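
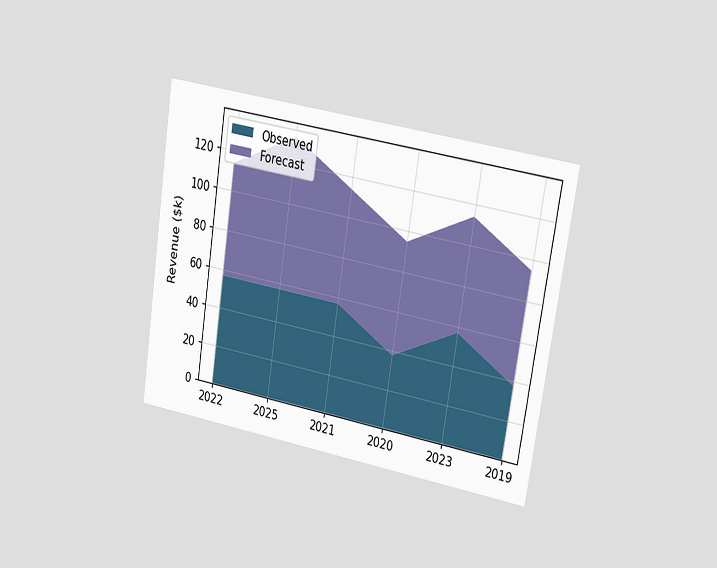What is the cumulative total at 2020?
$95k

The chart is tilted about 9° clockwise and viewed slightly from the right. The stacked total at 2020 reaches $95k.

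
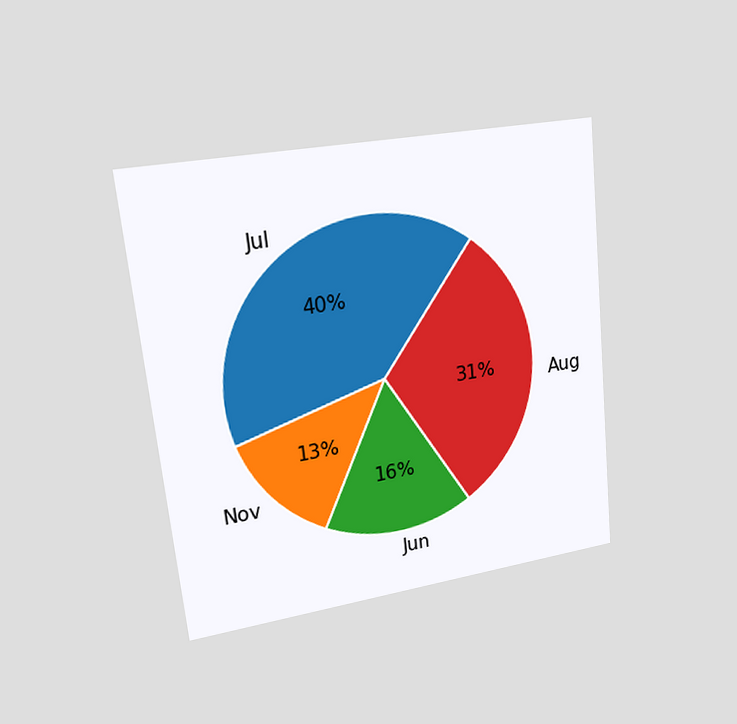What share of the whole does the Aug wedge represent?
The chart is tilted about 6° counter-clockwise and viewed slightly from the left. The Aug slice takes up 31% of the pie.

31%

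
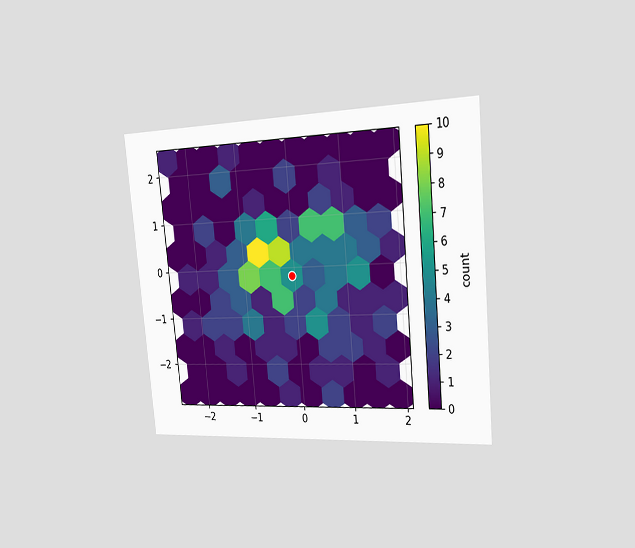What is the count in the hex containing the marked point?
The chart is tilted about 5° counter-clockwise and viewed slightly from the right. The marked hex reads 5 on the colorbar.

5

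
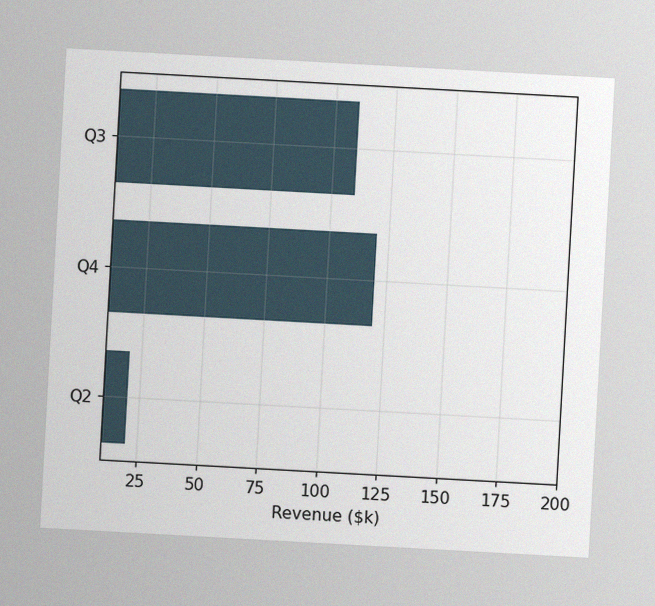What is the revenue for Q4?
$120k

The chart is tilted about 3° clockwise, with some photo noise. Reading along the chart's x-axis, the Q4 bar reaches $120k.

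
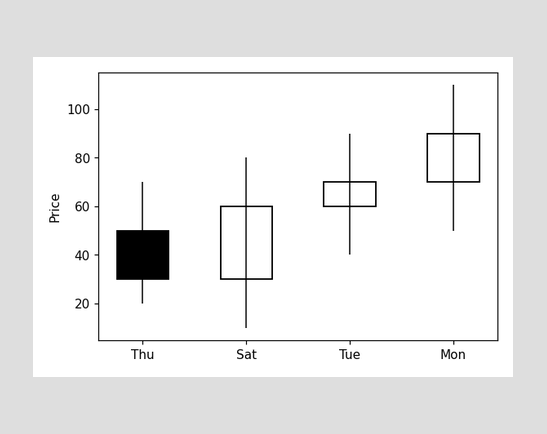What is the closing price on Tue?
The Tue candle closes at 70.

70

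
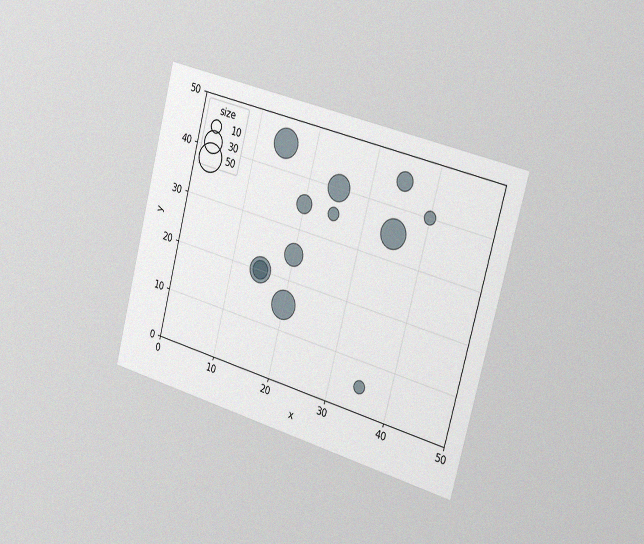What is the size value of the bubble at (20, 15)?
The chart is tilted about 15° clockwise and viewed slightly from the right, with some photo noise. Matching the bubble at (20, 15) against the size legend gives 50.

50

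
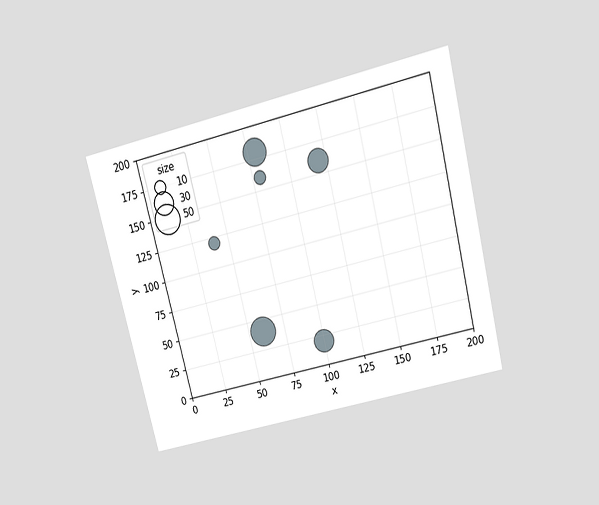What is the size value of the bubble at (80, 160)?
The chart is tilted about 14° counter-clockwise and viewed slightly from above. Matching the bubble at (80, 160) against the size legend gives 10.

10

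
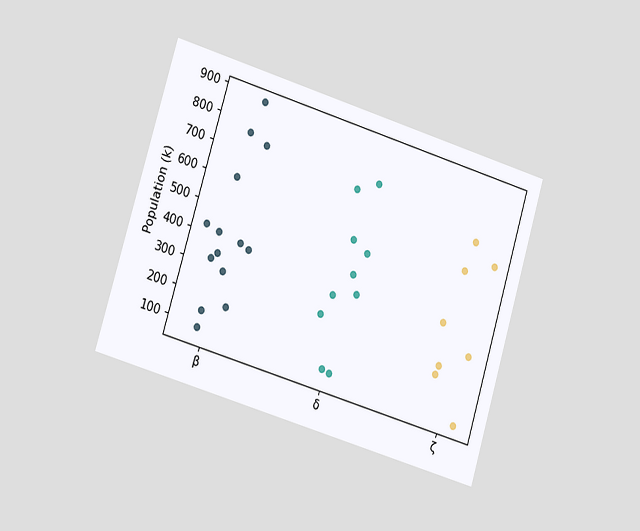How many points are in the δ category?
10

The chart is tilted about 17° clockwise and viewed slightly from the left. Counting the markers in the δ column gives 10.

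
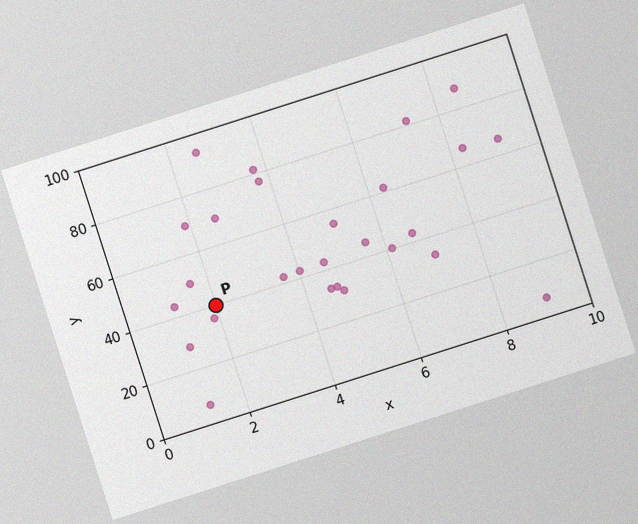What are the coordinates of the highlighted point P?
(2, 40)

The chart is tilted about 18° counter-clockwise, with some photo noise. Following the gridlines from P to each axis, P sits at (2, 40).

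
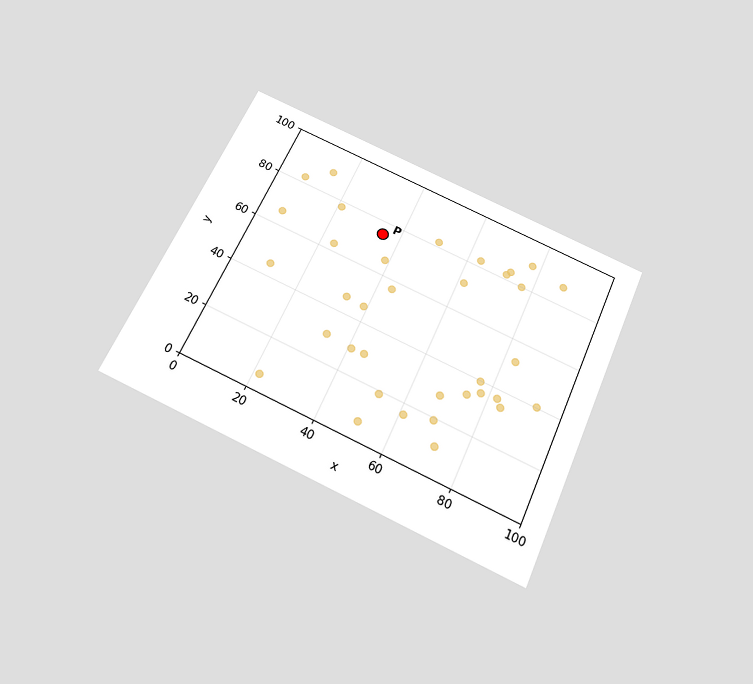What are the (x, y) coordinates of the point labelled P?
(35, 75)

The chart is tilted about 24° clockwise and viewed slightly from below. Following the gridlines from P to each axis, P sits at (35, 75).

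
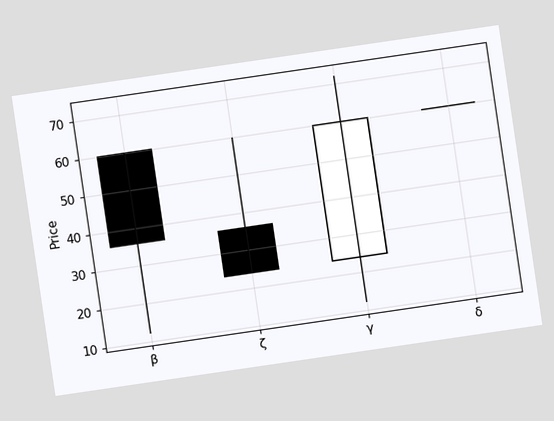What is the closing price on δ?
The chart is tilted about 8° counter-clockwise. The δ candle closes at 60.

60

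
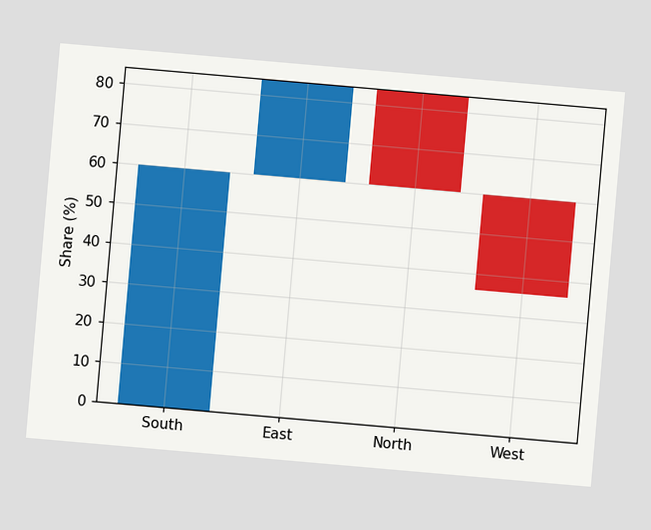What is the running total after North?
The chart is tilted about 5° clockwise. After North the running total reaches 60%.

60%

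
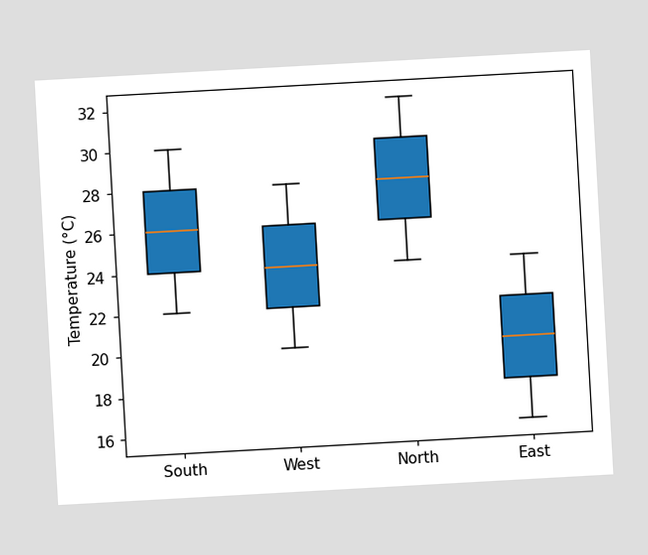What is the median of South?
The chart is tilted about 3° counter-clockwise. The median line in the South box sits at 26°C.

26°C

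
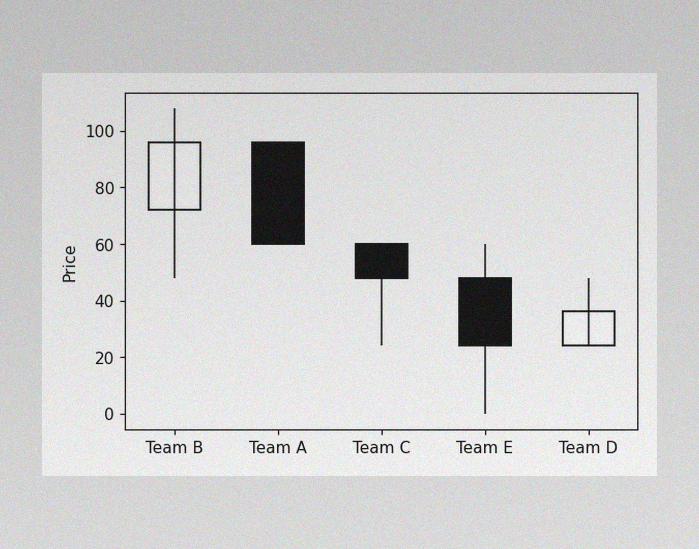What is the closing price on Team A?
60

The image has some photo noise and uneven lighting. The Team A candle closes at 60.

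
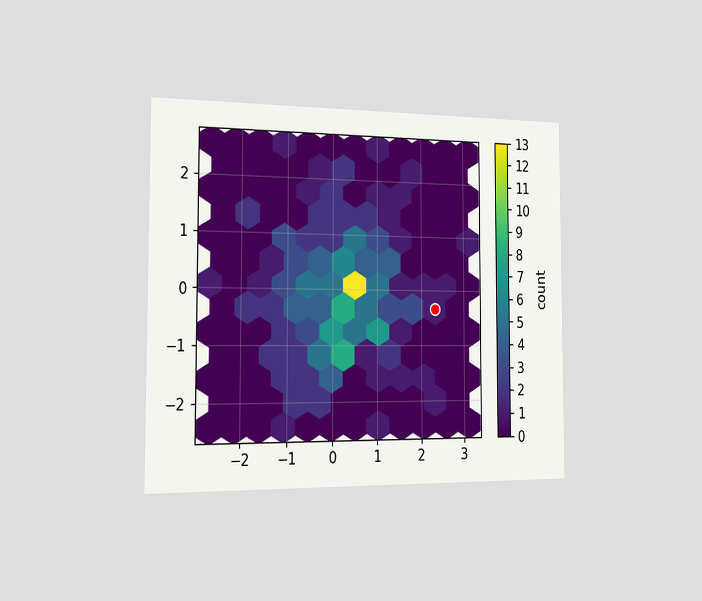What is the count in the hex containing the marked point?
The chart is viewed slightly from the left. The marked hex reads 1 on the colorbar.

1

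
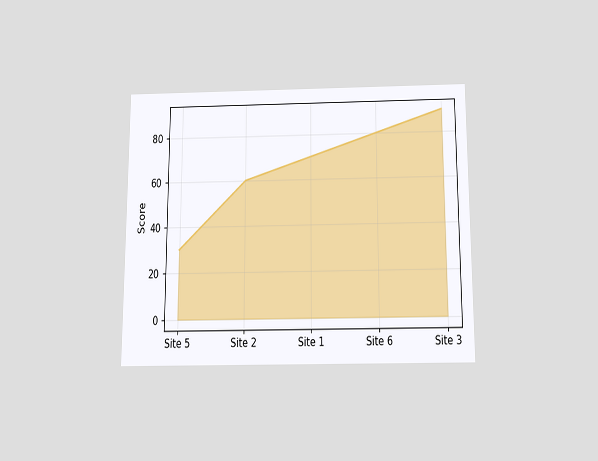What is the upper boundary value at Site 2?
60

The chart is viewed slightly from below. At Site 2 the upper boundary is at 60.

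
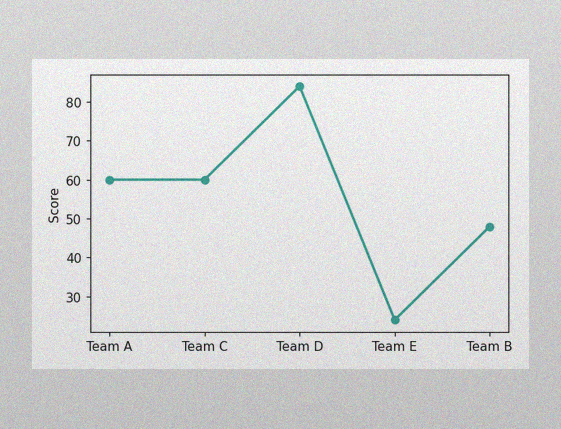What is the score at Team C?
The image has some photo noise and uneven lighting. At Team C, the line is at 60.

60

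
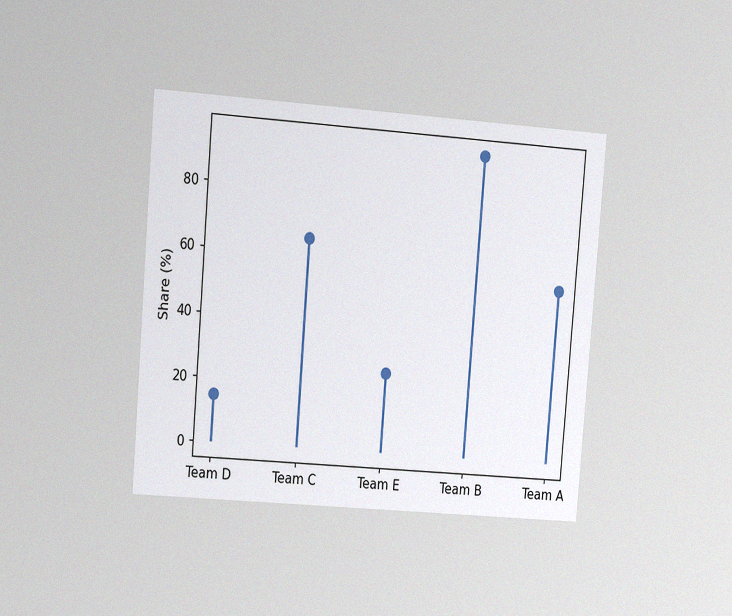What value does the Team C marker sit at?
The chart is tilted about 5° clockwise and viewed slightly from the left, with some photo noise. The Team C marker sits at 65%.

65%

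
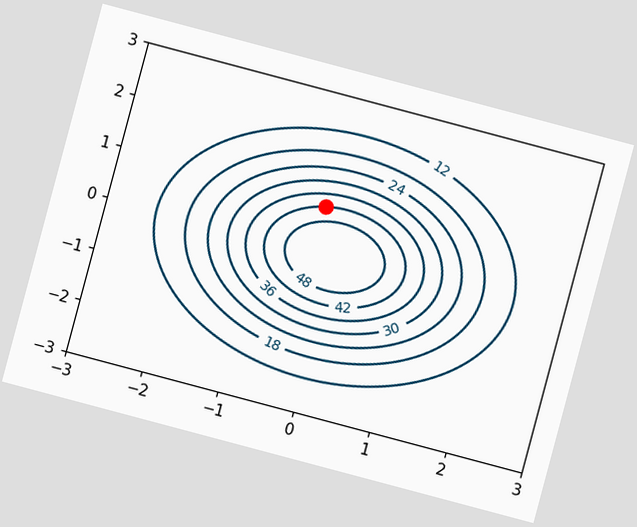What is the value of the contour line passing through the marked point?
42

The chart is tilted about 15° clockwise. The marked point sits on the contour labelled 42.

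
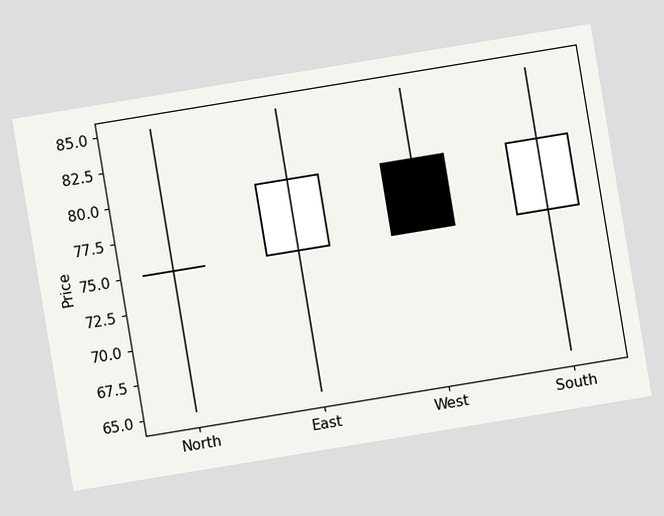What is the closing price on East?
The chart is tilted about 9° counter-clockwise. The East candle closes at 80.

80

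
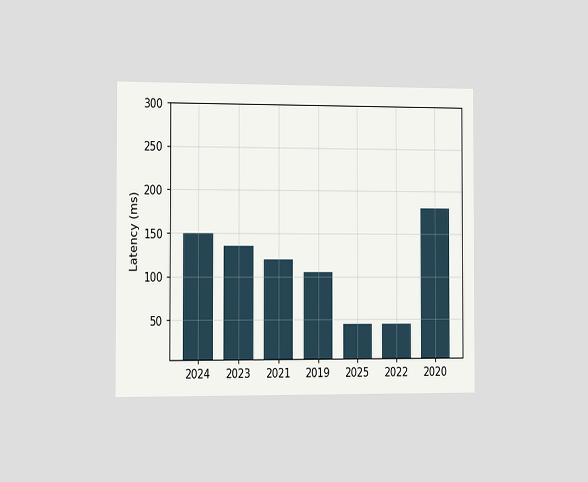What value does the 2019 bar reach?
105ms

The chart is viewed slightly from the left. Reading along the chart's y-axis, the 2019 bar reaches 105ms.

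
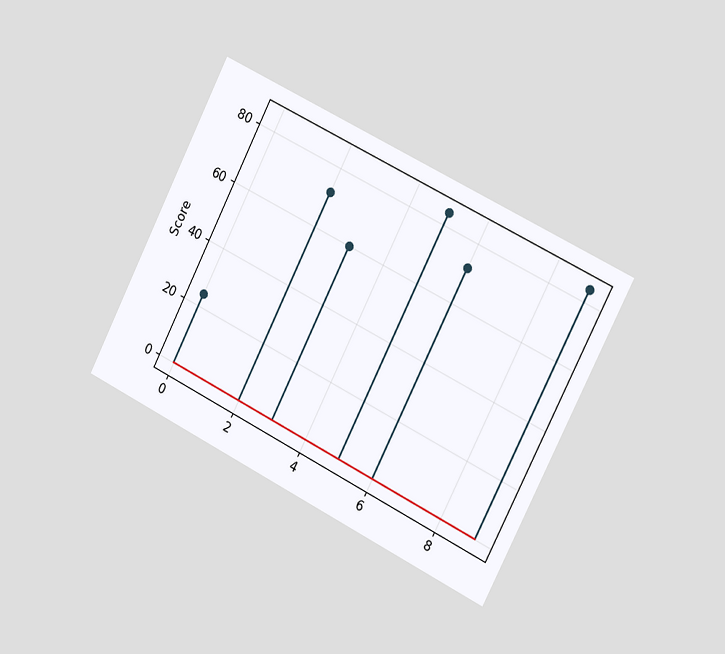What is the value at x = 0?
24

The chart is tilted about 27° clockwise and viewed slightly from the right. The stem at x=0 reaches 24.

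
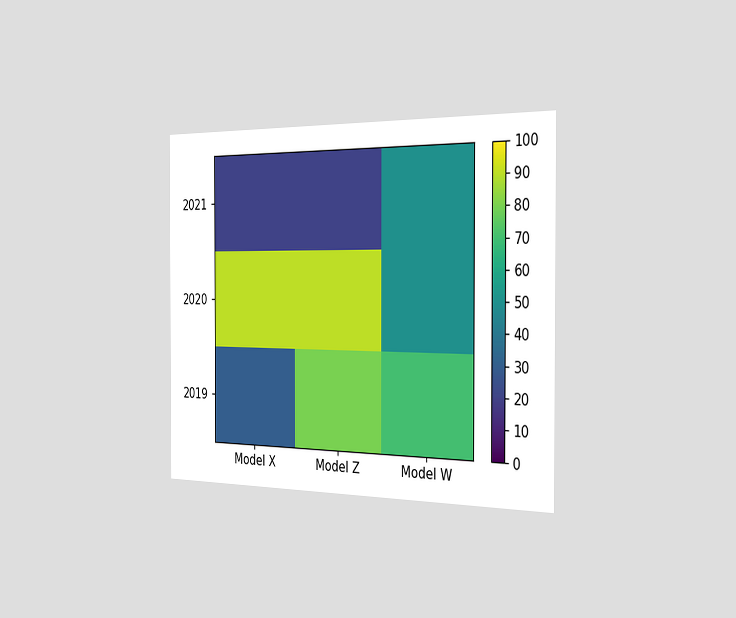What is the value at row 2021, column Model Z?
The chart is viewed slightly from the right. Matching cell (2021, Model Z) against the colorbar gives 20.

20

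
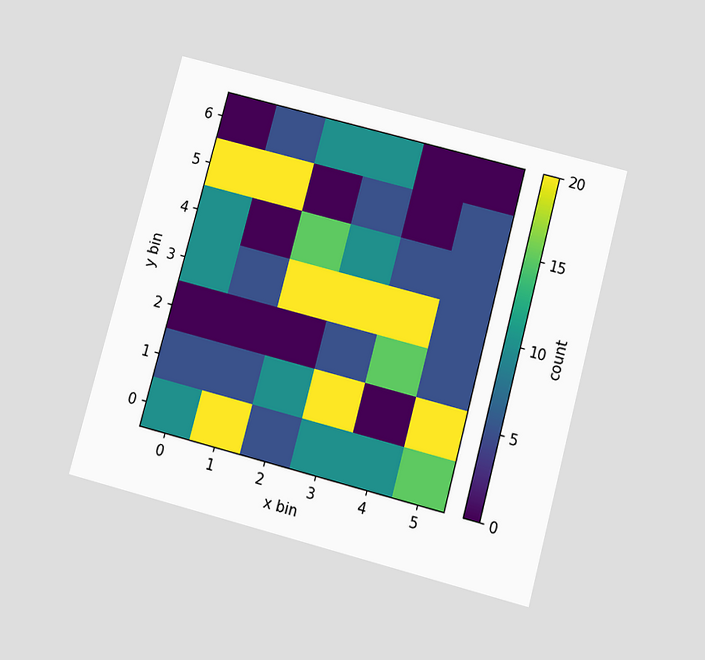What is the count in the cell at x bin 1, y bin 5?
20

The chart is tilted about 15° clockwise and viewed slightly from below. Matching the cell (1, 5) against the colorbar gives 20.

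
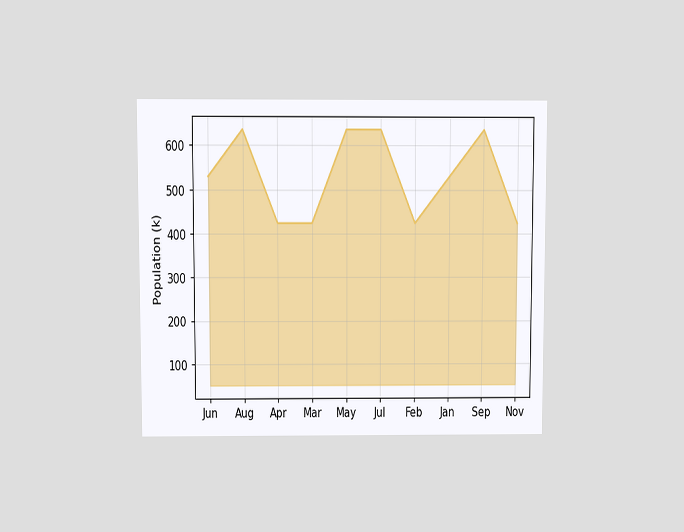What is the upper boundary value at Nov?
The chart is viewed at a slight angle. At Nov the upper boundary is at 424k.

424k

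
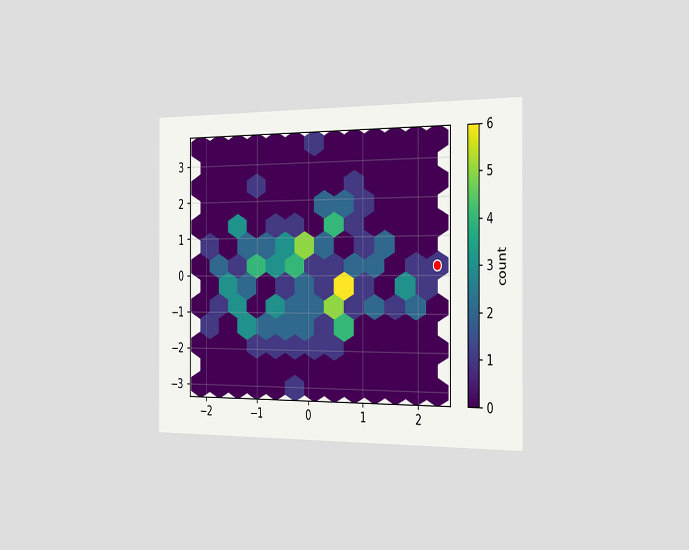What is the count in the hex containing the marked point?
The chart is viewed slightly from the right. The marked hex reads 1 on the colorbar.

1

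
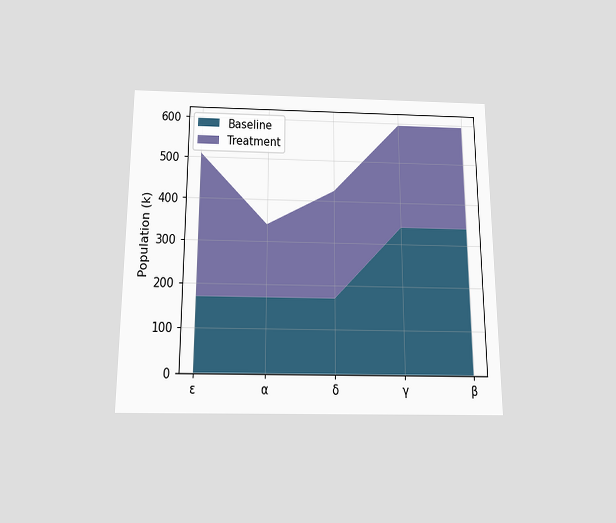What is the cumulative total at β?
595k

The chart is viewed slightly from below. The stacked total at β reaches 595k.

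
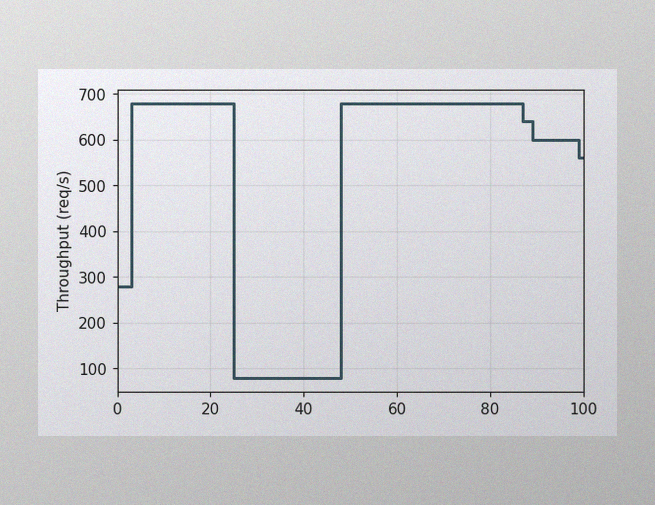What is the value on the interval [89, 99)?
The image has some photo noise and uneven lighting. On [89, 99) the step sits at 600req/s.

600req/s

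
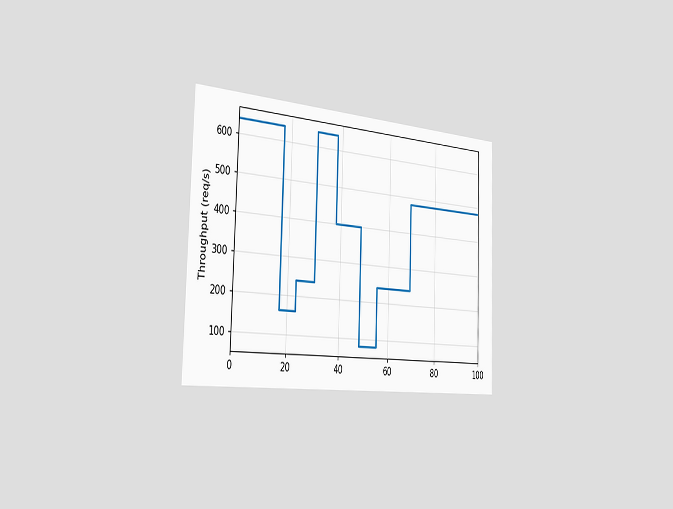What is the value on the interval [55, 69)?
240req/s

The chart is viewed slightly from the left. On [55, 69) the step sits at 240req/s.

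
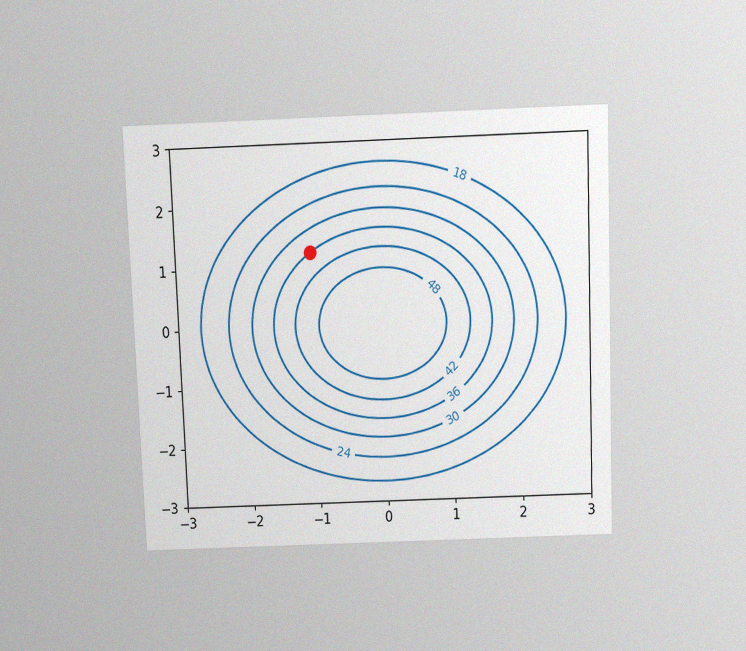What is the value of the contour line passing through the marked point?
The chart is tilted about 2° counter-clockwise and viewed slightly from above, with some photo noise. The marked point sits on the contour labelled 36.

36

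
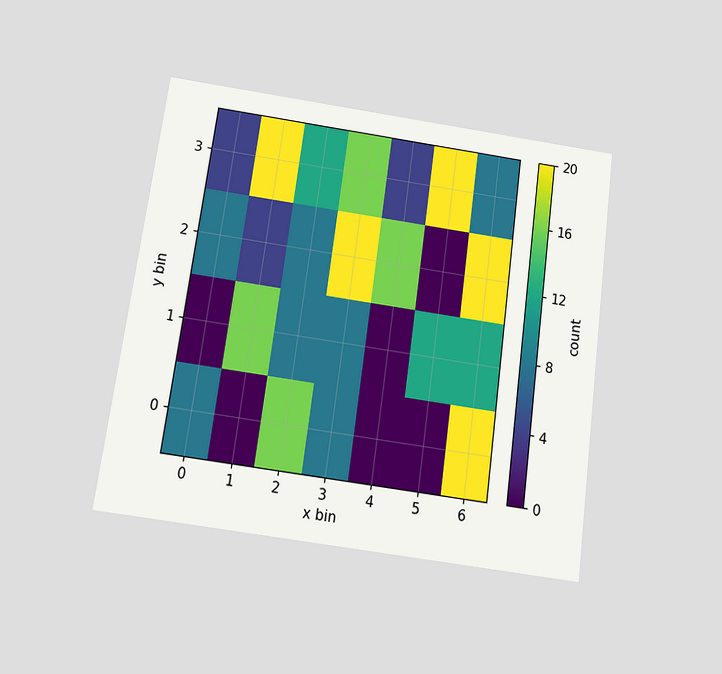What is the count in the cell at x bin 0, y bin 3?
4

The chart is tilted about 8° clockwise and viewed slightly from below. Matching the cell (0, 3) against the colorbar gives 4.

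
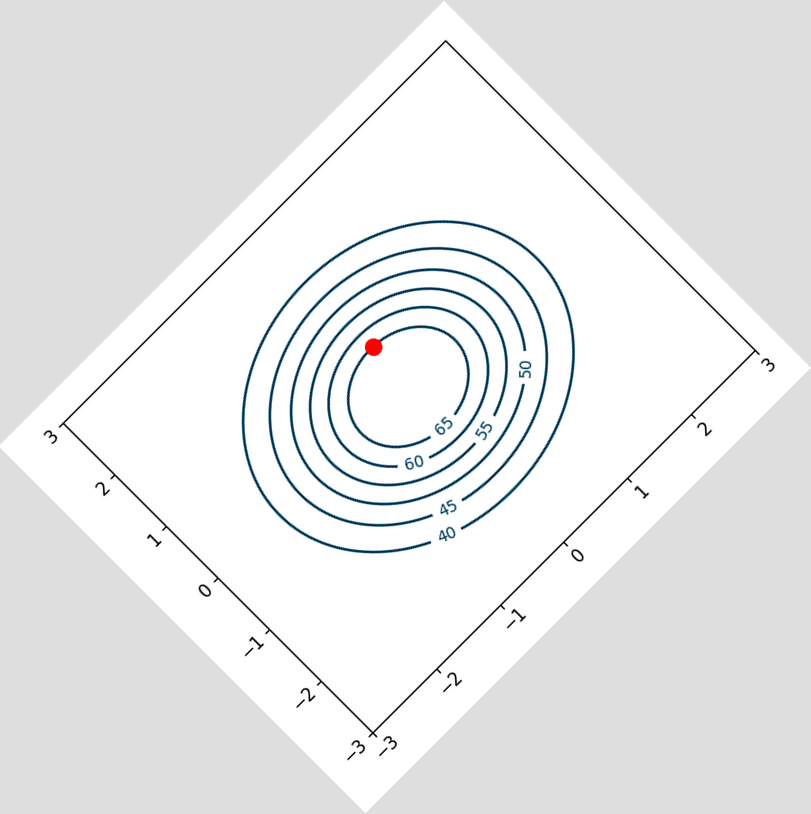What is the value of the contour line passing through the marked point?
The chart is tilted about 45° counter-clockwise. The marked point sits on the contour labelled 65.

65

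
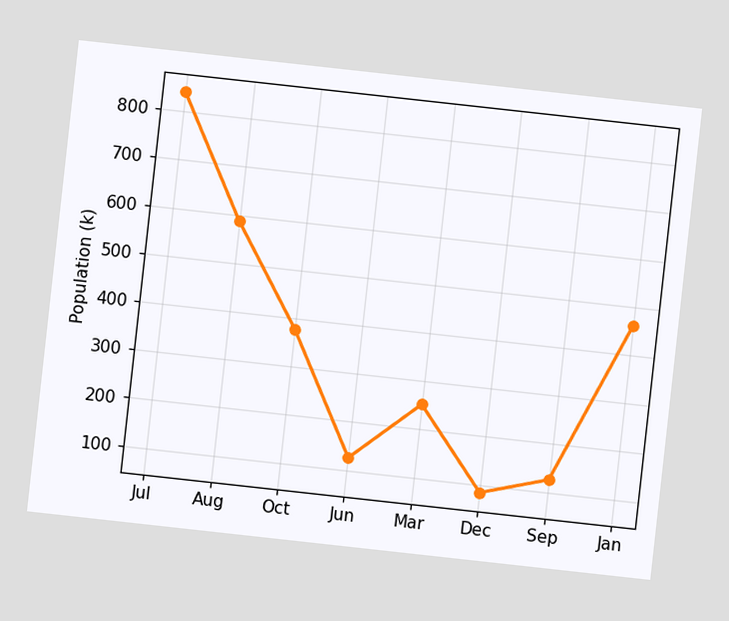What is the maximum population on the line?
840k

The chart is tilted about 6° clockwise. The highest point is at Jul, and reading across to the y-axis gives 840k.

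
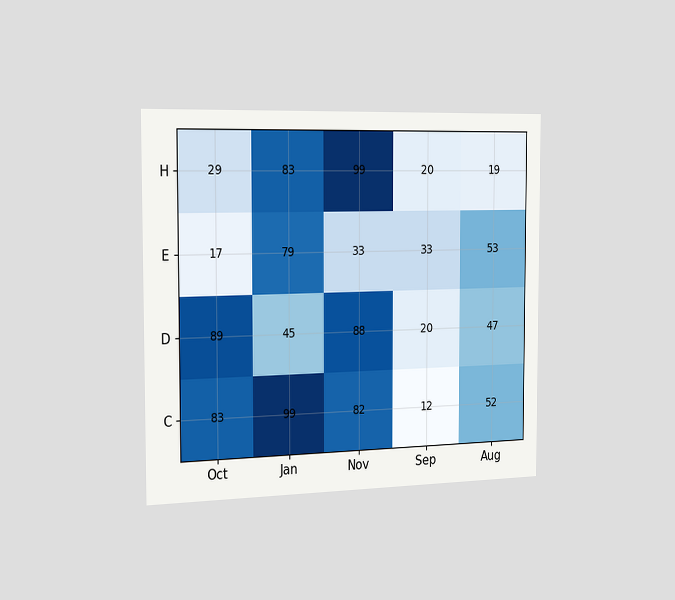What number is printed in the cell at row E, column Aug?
53

The chart is viewed slightly from the left. The (E, Aug) cell reads 53.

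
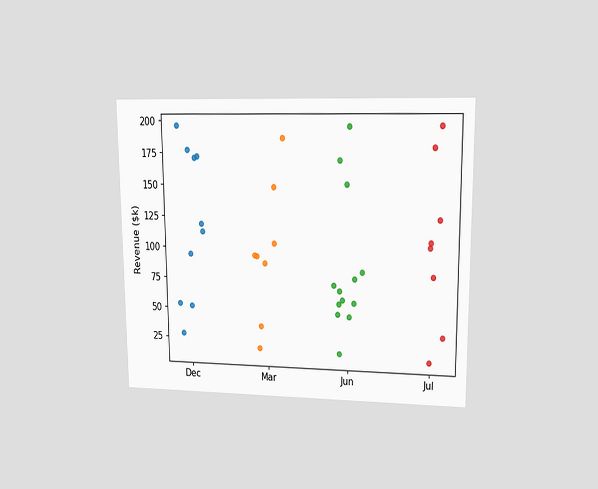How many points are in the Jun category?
The chart is viewed at a slight angle. Counting the markers in the Jun column gives 13.

13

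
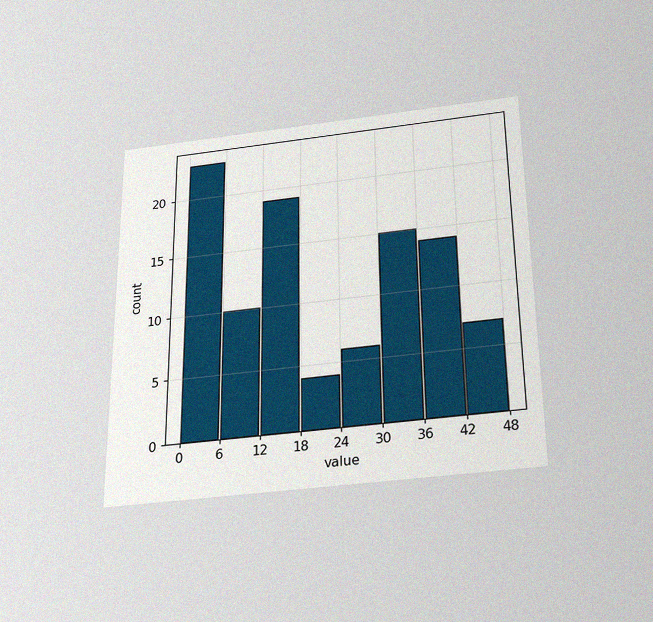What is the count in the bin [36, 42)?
The chart is viewed slightly from below, with some photo noise. The [36, 42) bin has height 14.

14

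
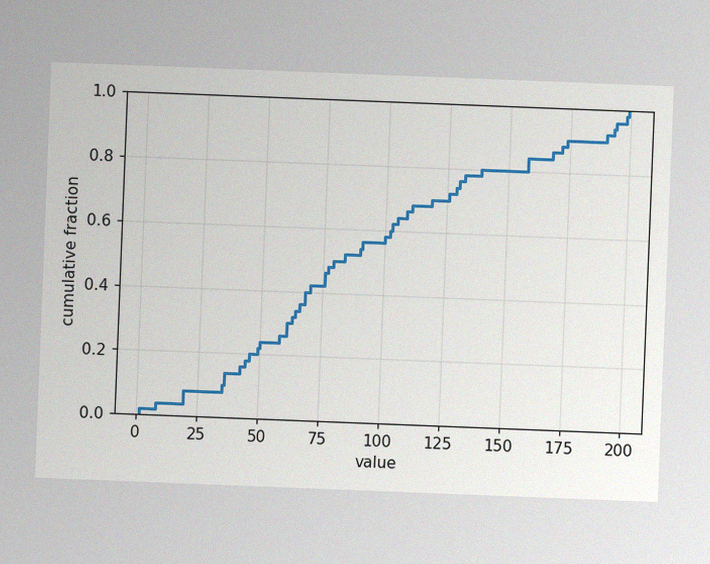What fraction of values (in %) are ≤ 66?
36%

The chart is tilted about 2° clockwise, with some photo noise. At x=66 the ECDF step is at 36%.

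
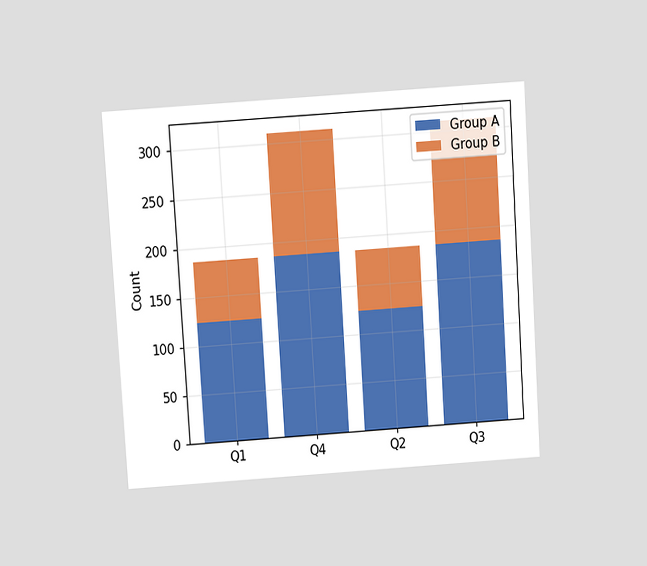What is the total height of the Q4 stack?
The chart is tilted about 4° counter-clockwise and viewed slightly from above. The Q4 stack's top reaches 310 on the y-axis.

310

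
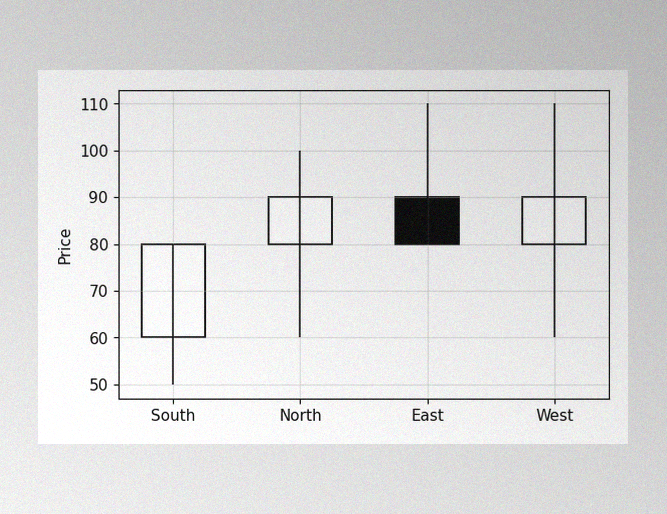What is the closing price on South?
The image has some photo noise and uneven lighting. The South candle closes at 80.

80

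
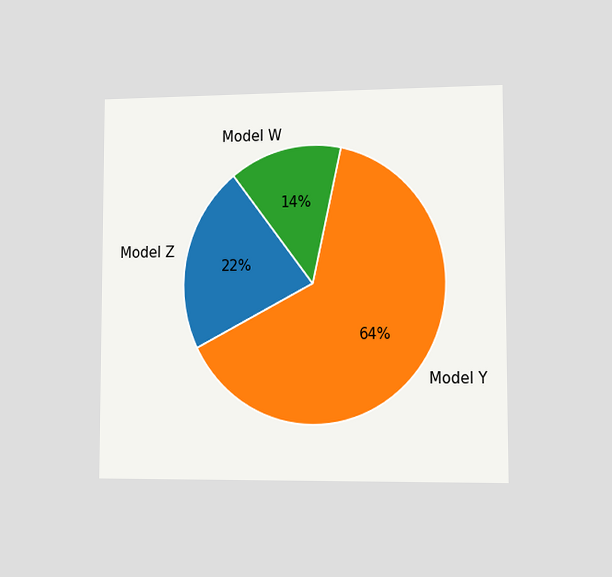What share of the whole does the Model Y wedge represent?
The chart is viewed slightly from the right. The Model Y slice takes up 64% of the pie.

64%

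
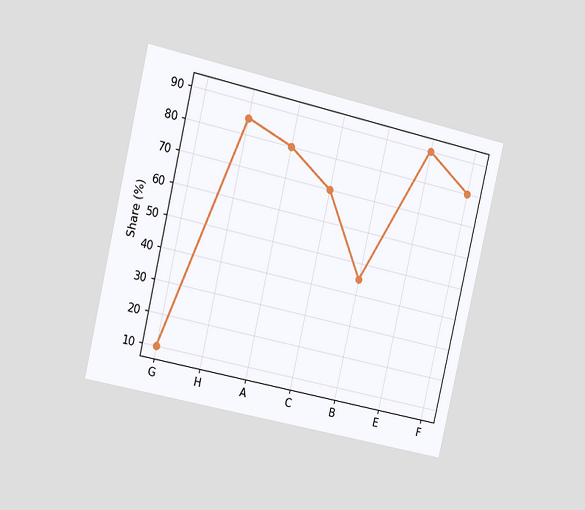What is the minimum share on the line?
10%

The chart is tilted about 13° clockwise and viewed slightly from the left. The lowest point is at G, and reading across to the y-axis gives 10%.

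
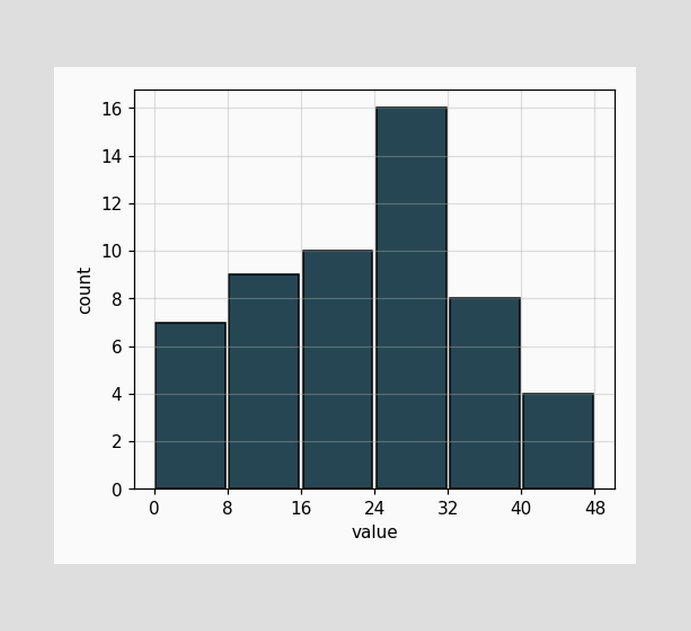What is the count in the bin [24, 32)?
The [24, 32) bin has height 16.

16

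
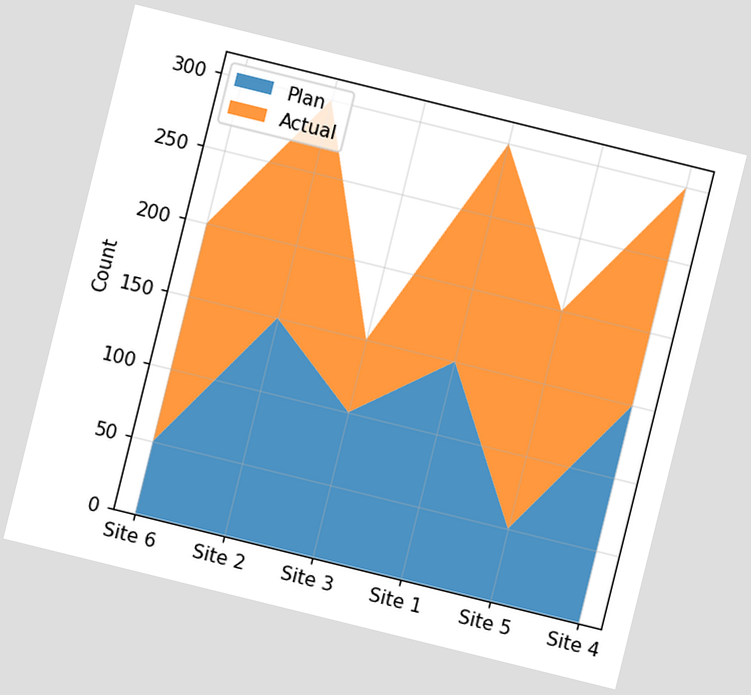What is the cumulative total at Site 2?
300

The chart is tilted about 14° clockwise. The stacked total at Site 2 reaches 300.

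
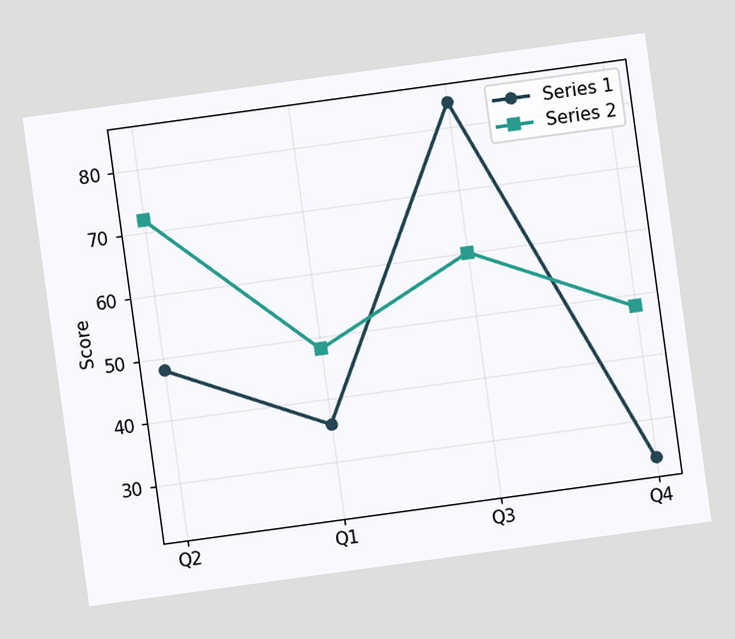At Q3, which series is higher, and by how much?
Series 1, by 24

The chart is tilted about 8° counter-clockwise. At Q3, Series 1 sits above the other line by 24.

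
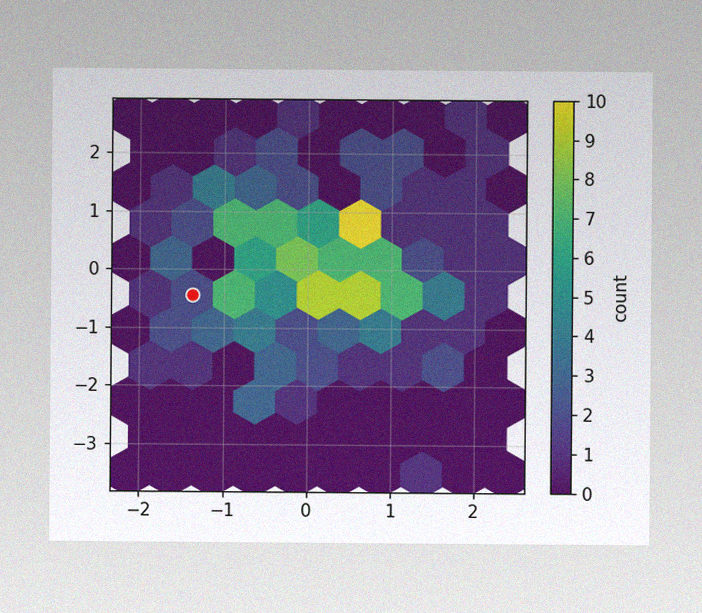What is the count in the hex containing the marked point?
The image has some photo noise and uneven lighting. The marked hex reads 2 on the colorbar.

2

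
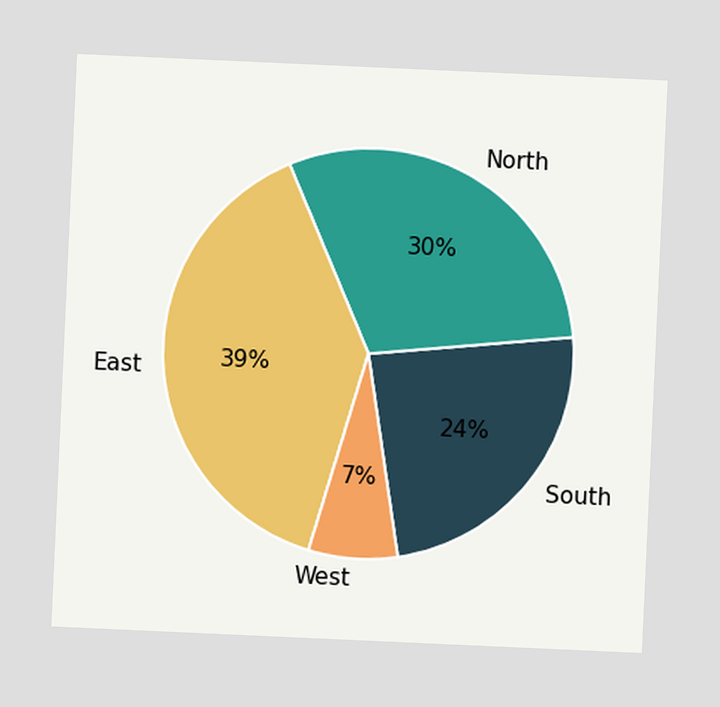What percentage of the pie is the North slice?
30%

The chart is tilted about 3° clockwise. The North slice takes up 30% of the pie.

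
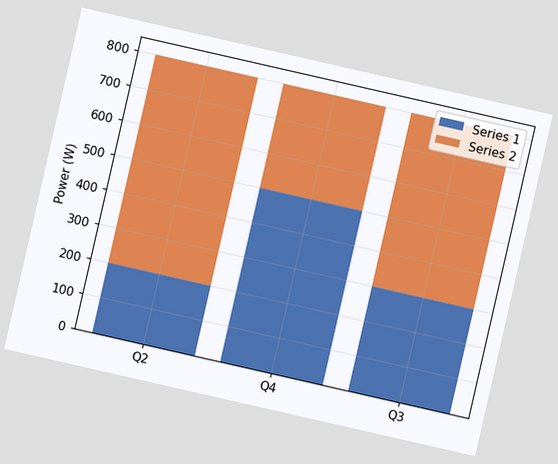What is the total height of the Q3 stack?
The chart is tilted about 13° clockwise. The Q3 stack's top reaches 800W on the y-axis.

800W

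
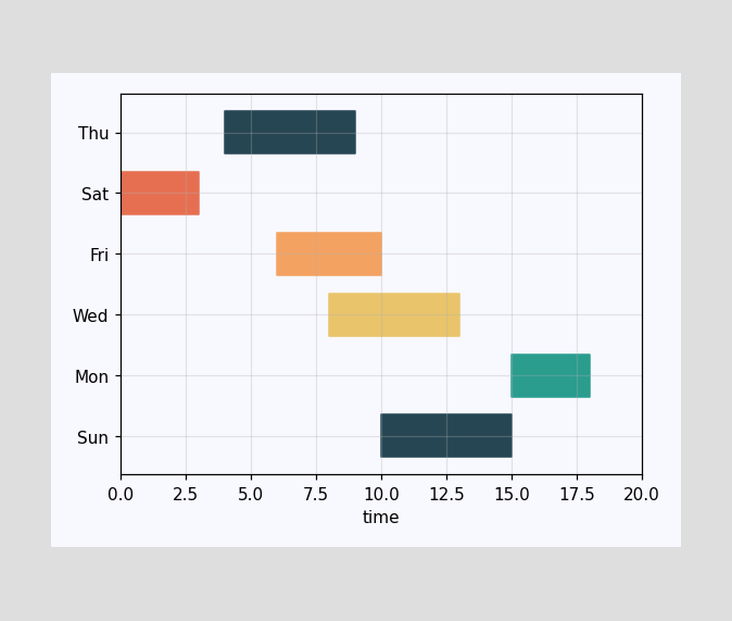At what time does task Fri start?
6

The Fri bar begins at t=6.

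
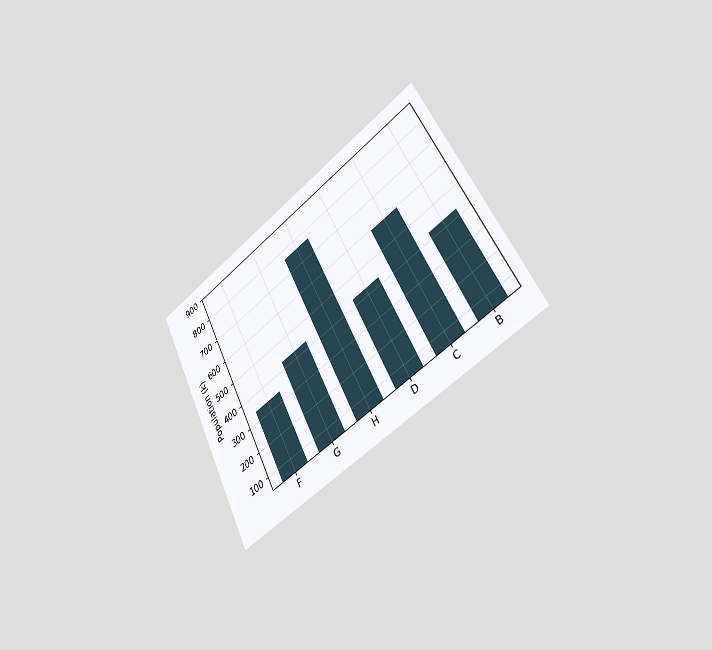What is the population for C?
The chart is tilted about 28° counter-clockwise and viewed slightly from the right. Reading along the chart's y-axis, the C bar reaches 595k.

595k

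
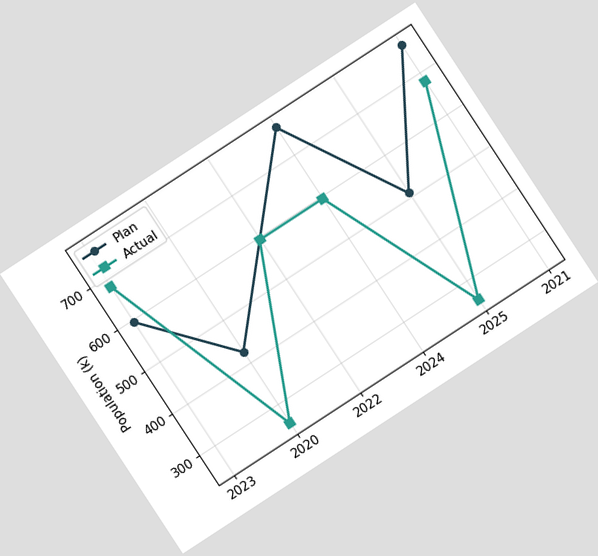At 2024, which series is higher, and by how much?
The chart is tilted about 33° counter-clockwise. At 2024, Plan sits above the other line by 170k.

Plan, by 170k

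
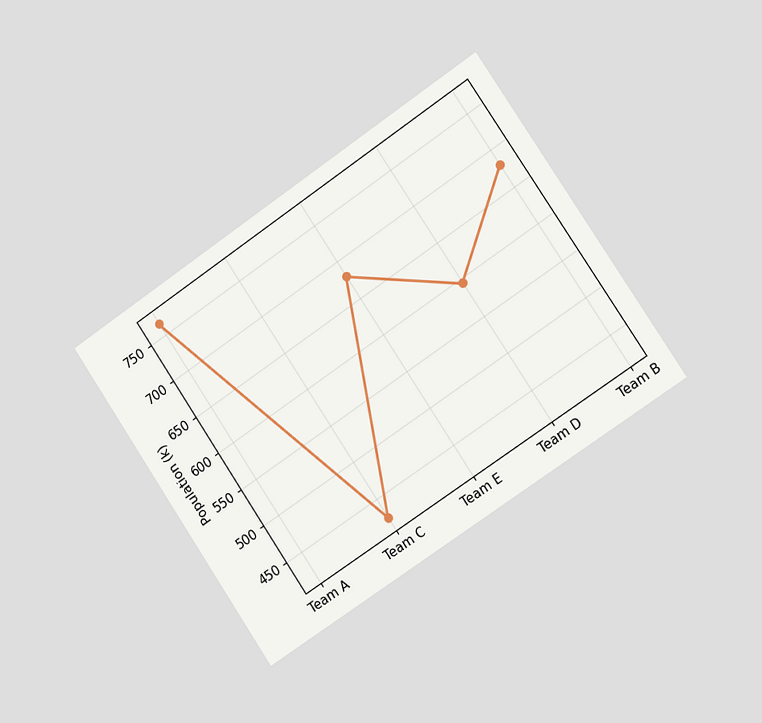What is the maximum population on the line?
765k

The chart is tilted about 34° counter-clockwise and viewed slightly from the right. The highest point is at Team A, and reading across to the y-axis gives 765k.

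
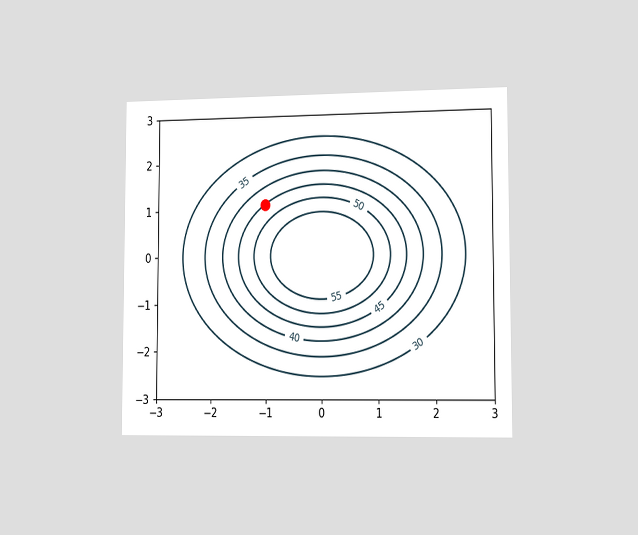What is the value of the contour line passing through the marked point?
The chart is viewed slightly from the right. The marked point sits on the contour labelled 45.

45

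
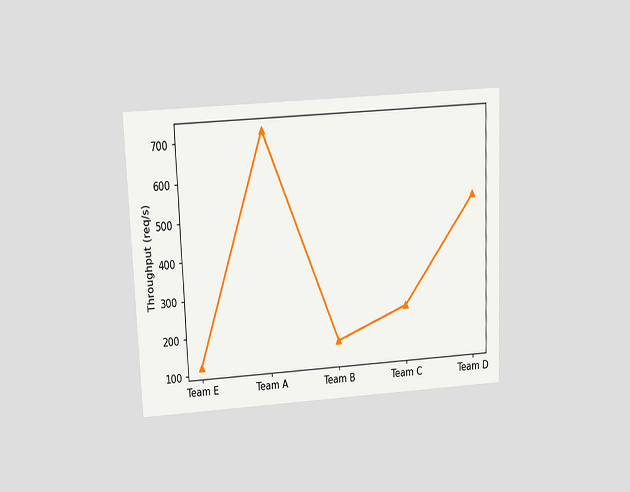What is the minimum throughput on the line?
The chart is tilted about 2° counter-clockwise and viewed slightly from above. The lowest point is at Team E, and reading across to the y-axis gives 120req/s.

120req/s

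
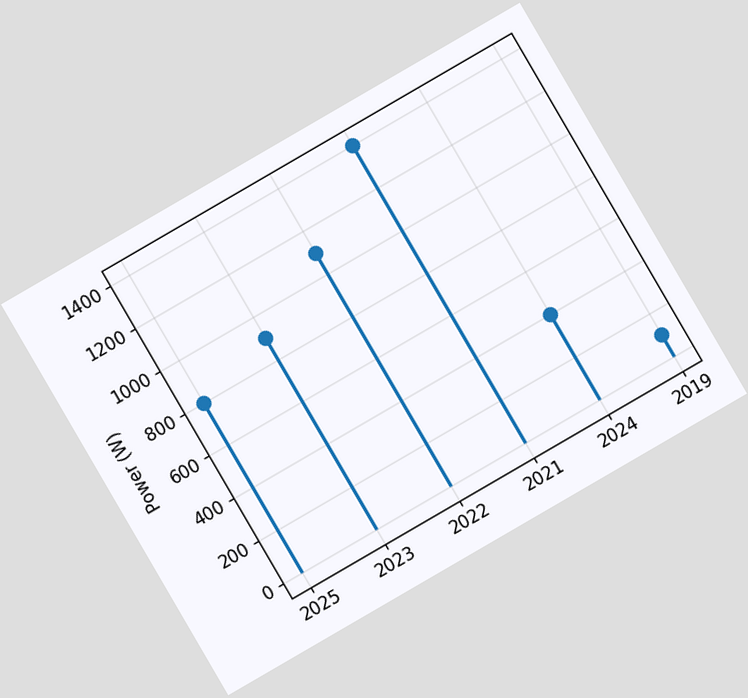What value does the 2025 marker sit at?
The chart is tilted about 30° counter-clockwise. The 2025 marker sits at 800W.

800W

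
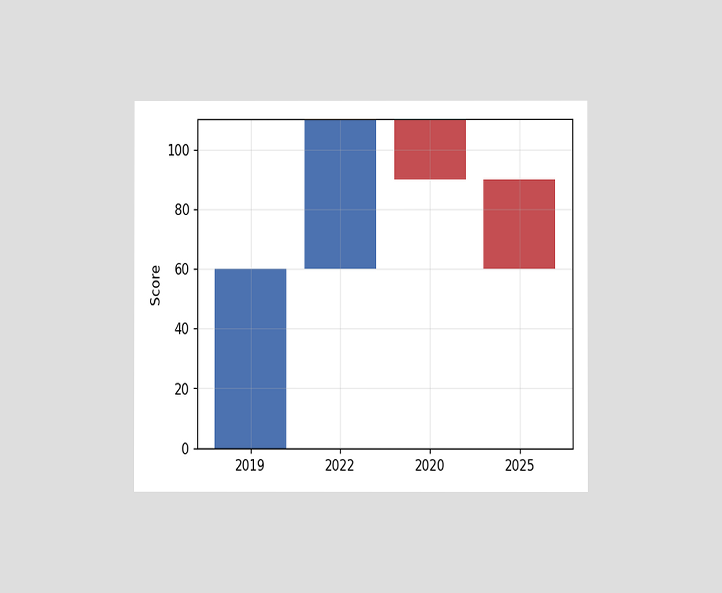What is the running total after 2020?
The chart is viewed at a slight angle. After 2020 the running total reaches 90.

90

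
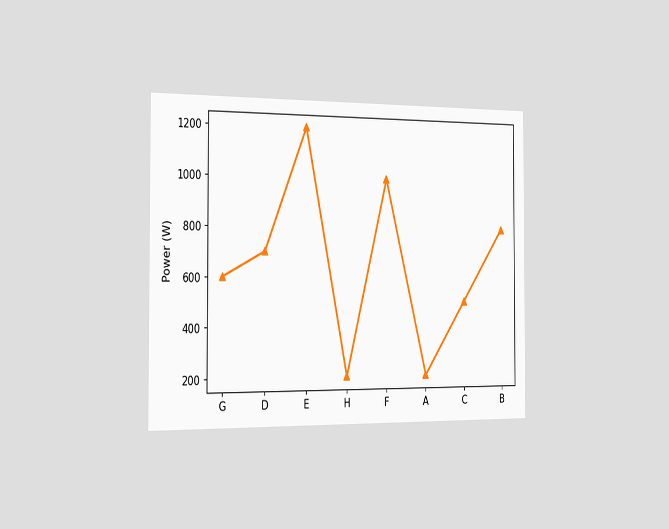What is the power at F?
The chart is viewed slightly from the left. At F, the line is at 1000W.

1000W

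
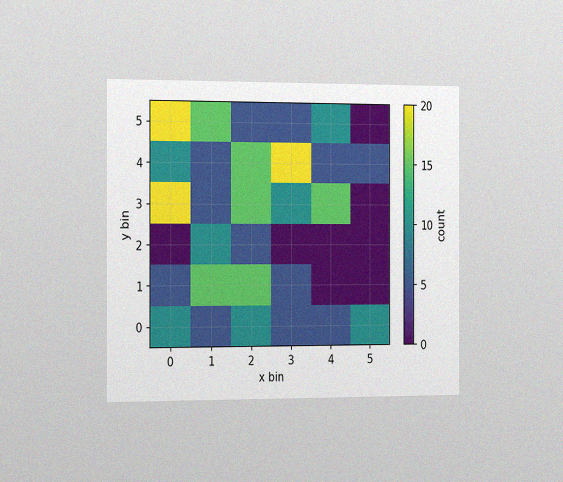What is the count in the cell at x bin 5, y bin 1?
0

The chart is viewed slightly from the left, with some photo noise. Matching the cell (5, 1) against the colorbar gives 0.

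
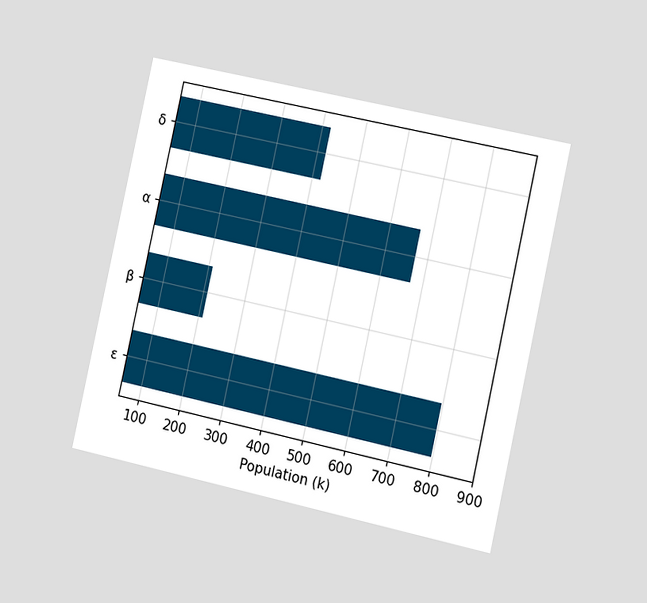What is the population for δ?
420k

The chart is tilted about 12° clockwise and viewed slightly from the right. Reading along the chart's x-axis, the δ bar reaches 420k.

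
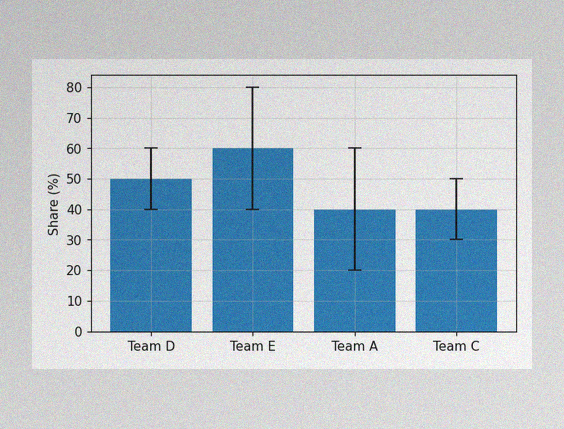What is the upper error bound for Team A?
The image has some photo noise and uneven lighting. The Team A bar's upper whisker reaches 60%.

60%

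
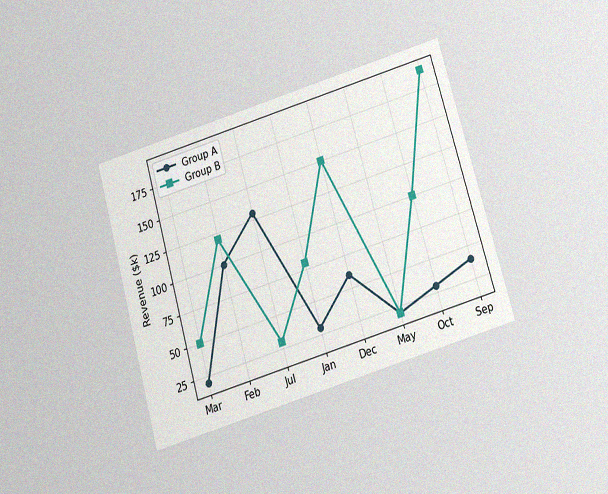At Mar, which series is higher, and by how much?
Group B, by $30k

The chart is tilted about 16° counter-clockwise and viewed slightly from below, with some photo noise. At Mar, Group B sits above the other line by $30k.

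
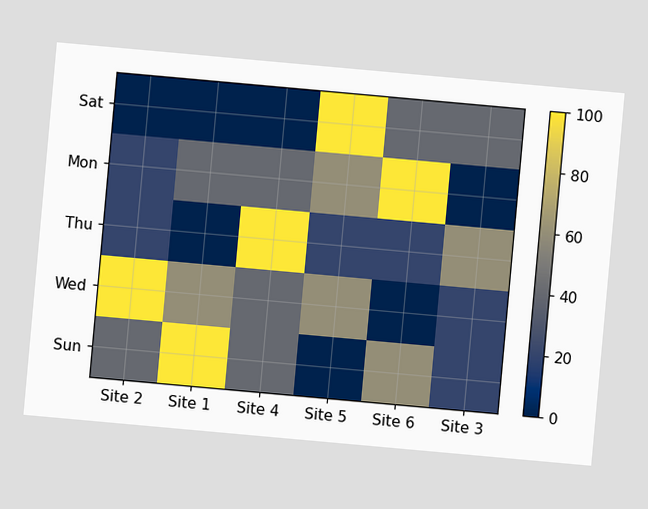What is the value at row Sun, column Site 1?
The chart is tilted about 5° clockwise. Matching cell (Sun, Site 1) against the colorbar gives 100.

100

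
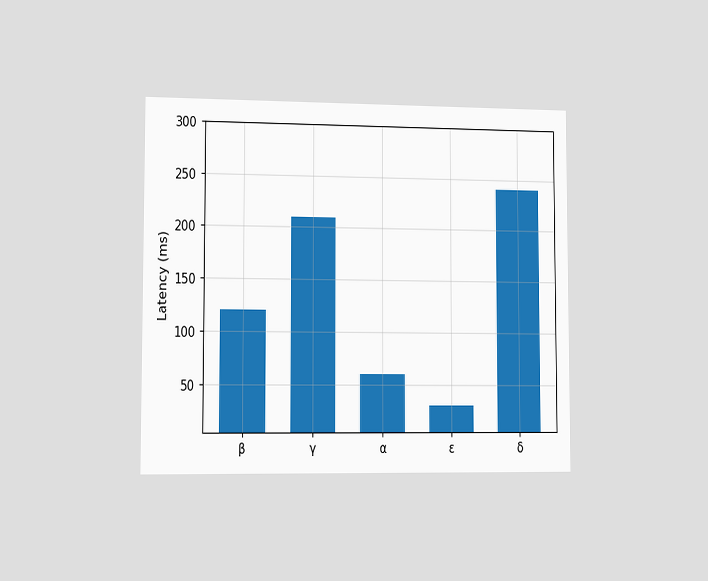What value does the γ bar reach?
The chart is viewed slightly from the left. Reading along the chart's y-axis, the γ bar reaches 210ms.

210ms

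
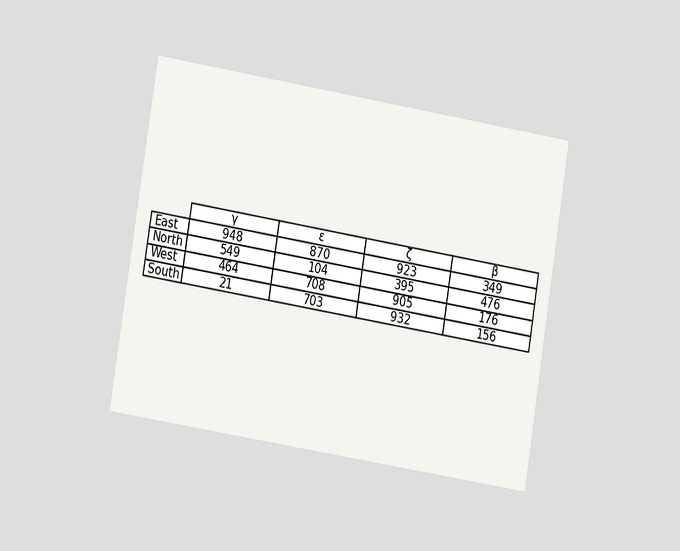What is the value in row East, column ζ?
923

The chart is tilted about 9° clockwise and viewed at a slight angle. The (East, ζ) cell reads 923.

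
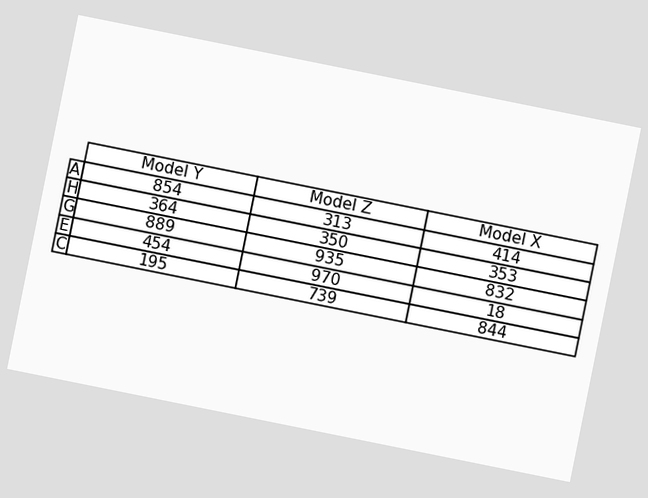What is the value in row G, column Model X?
832

The chart is tilted about 11° clockwise. The (G, Model X) cell reads 832.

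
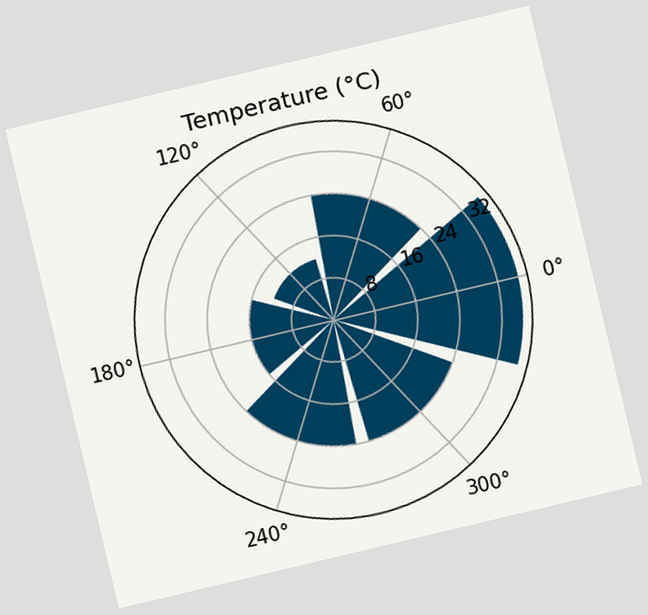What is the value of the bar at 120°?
The chart is tilted about 13° counter-clockwise. The bar at 120° reaches 12°C on the radial axis.

12°C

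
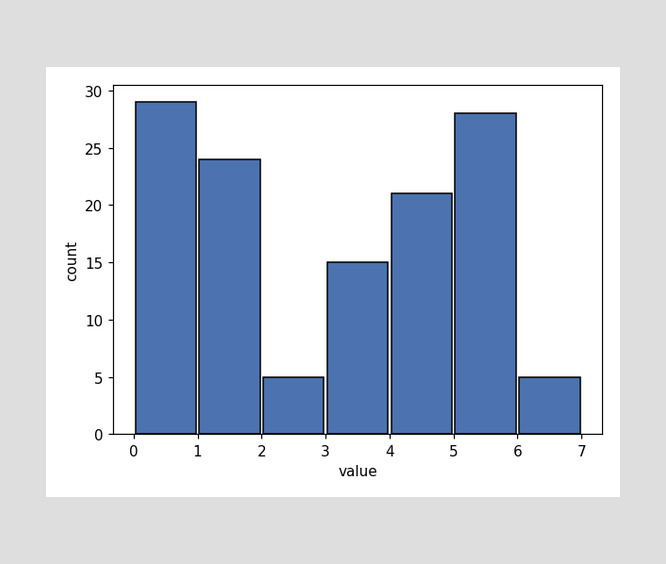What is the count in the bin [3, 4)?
The [3, 4) bin has height 15.

15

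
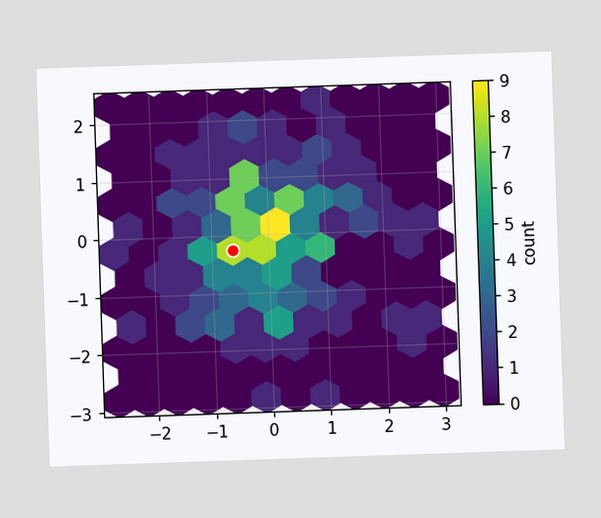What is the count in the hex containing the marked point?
8

The marked hex reads 8 on the colorbar.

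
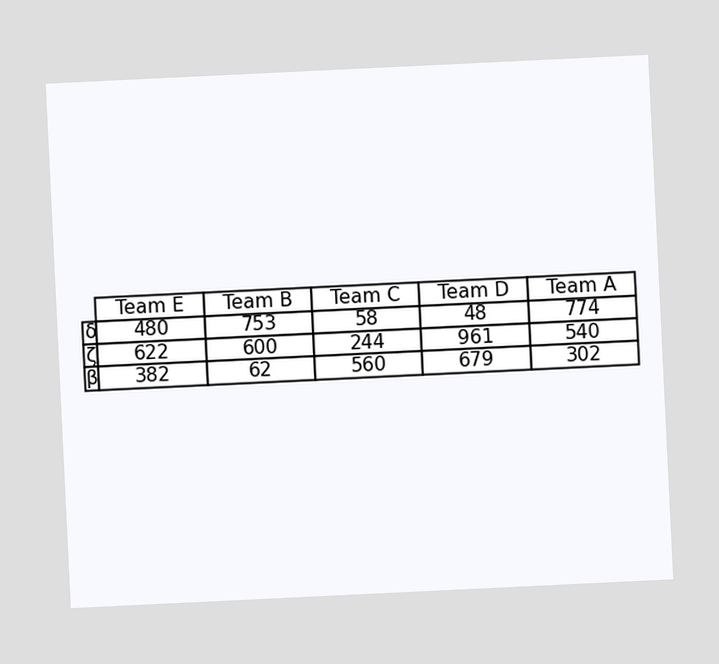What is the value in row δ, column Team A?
774

The chart is tilted about 3° counter-clockwise. The (δ, Team A) cell reads 774.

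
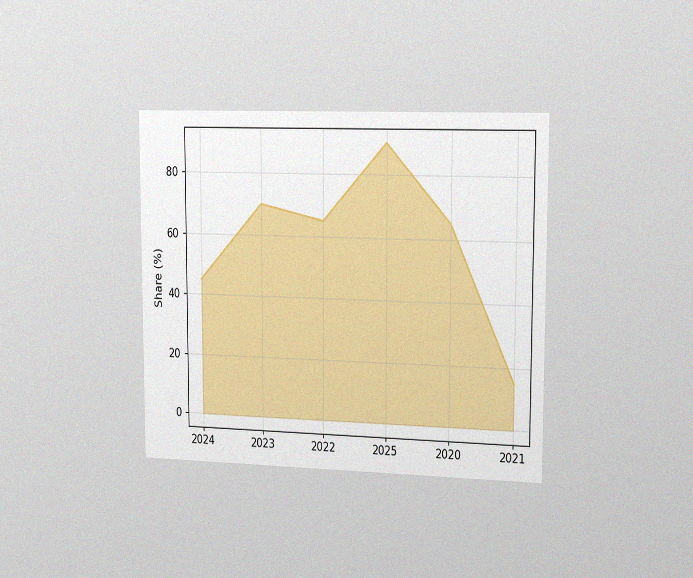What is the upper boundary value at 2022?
65%

The chart is viewed slightly from the right, with some photo noise. At 2022 the upper boundary is at 65%.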